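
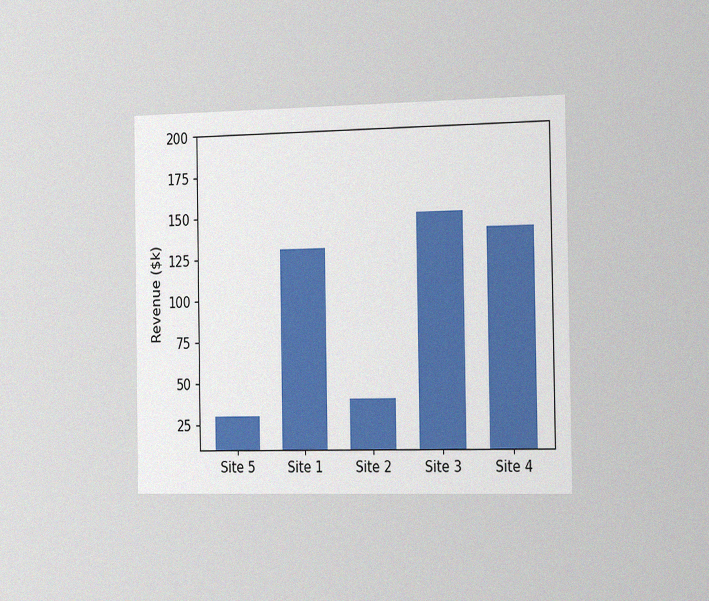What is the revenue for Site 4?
The chart is viewed slightly from the right, with some photo noise. Reading along the chart's y-axis, the Site 4 bar reaches $140k.

$140k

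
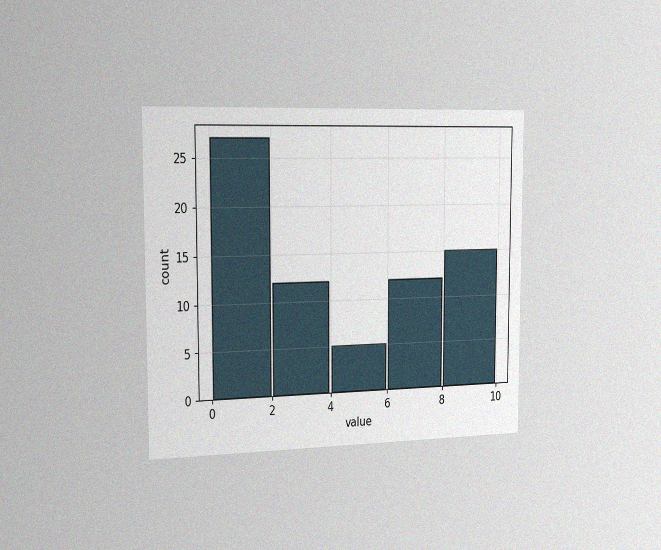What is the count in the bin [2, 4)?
12

The chart is viewed slightly from the left, with some photo noise. The [2, 4) bin has height 12.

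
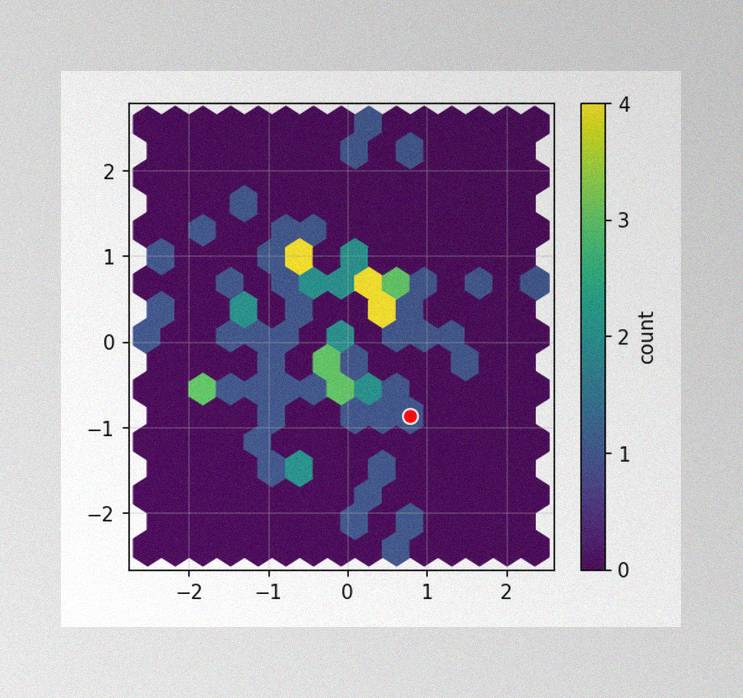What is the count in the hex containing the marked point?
1

The image has some photo noise and uneven lighting. The marked hex reads 1 on the colorbar.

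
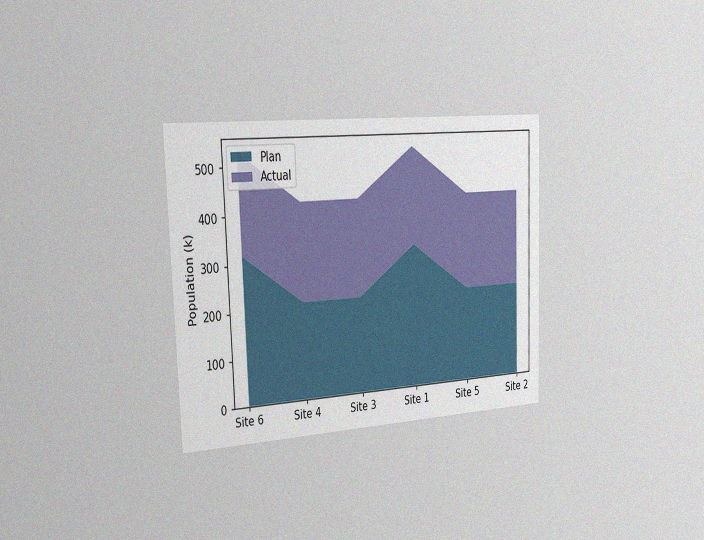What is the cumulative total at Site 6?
The chart is tilted about 2° counter-clockwise and viewed slightly from the left, with some photo noise. The stacked total at Site 6 reaches 530k.

530k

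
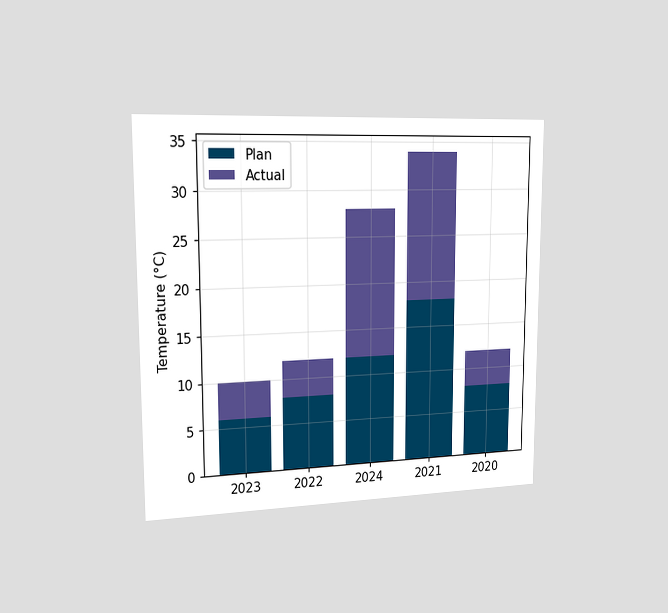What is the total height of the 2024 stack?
The chart is viewed slightly from the left. The 2024 stack's top reaches 28°C on the y-axis.

28°C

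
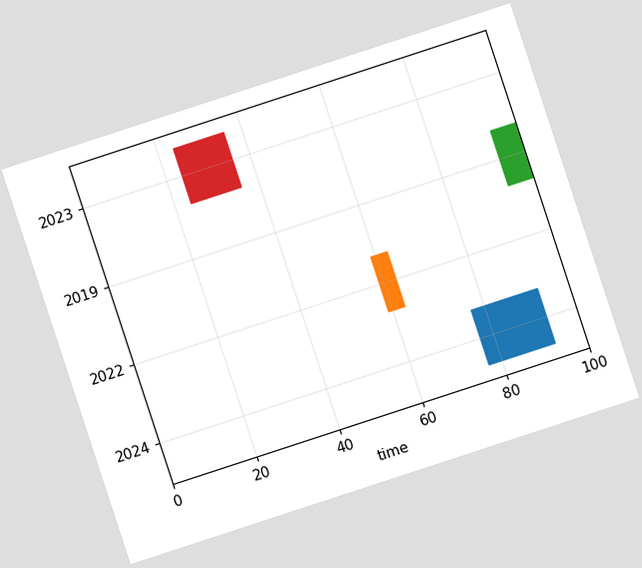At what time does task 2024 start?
77

The chart is tilted about 18° counter-clockwise. The 2024 bar begins at t=77.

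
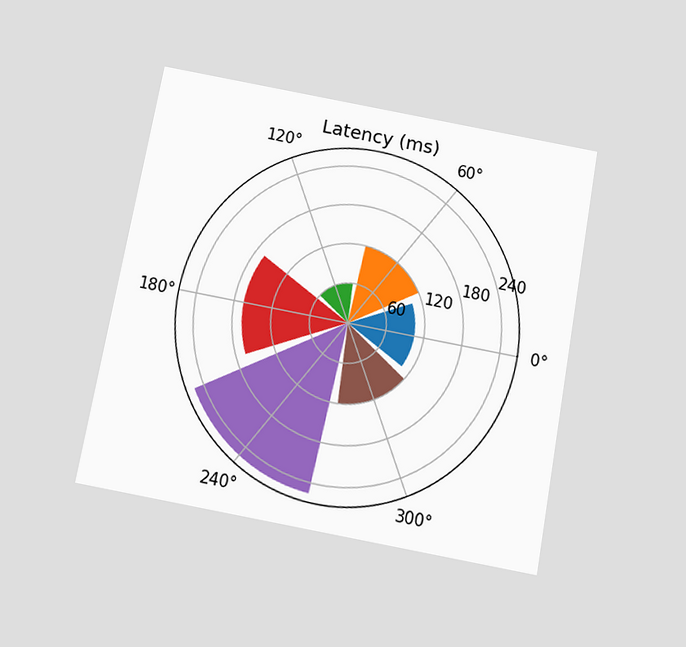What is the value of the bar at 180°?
The chart is tilted about 11° clockwise and viewed slightly from below. The bar at 180° reaches 165ms on the radial axis.

165ms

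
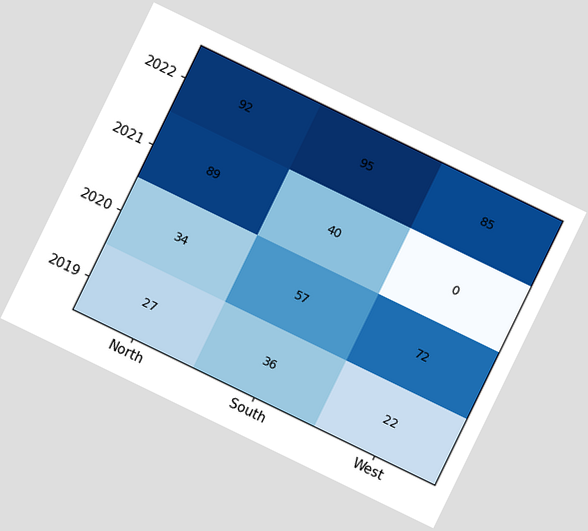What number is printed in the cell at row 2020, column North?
The chart is tilted about 26° clockwise. The (2020, North) cell reads 34.

34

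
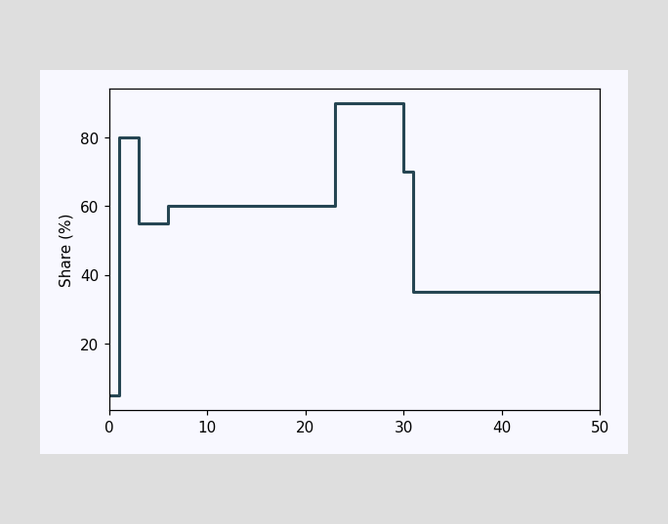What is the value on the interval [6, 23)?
On [6, 23) the step sits at 60%.

60%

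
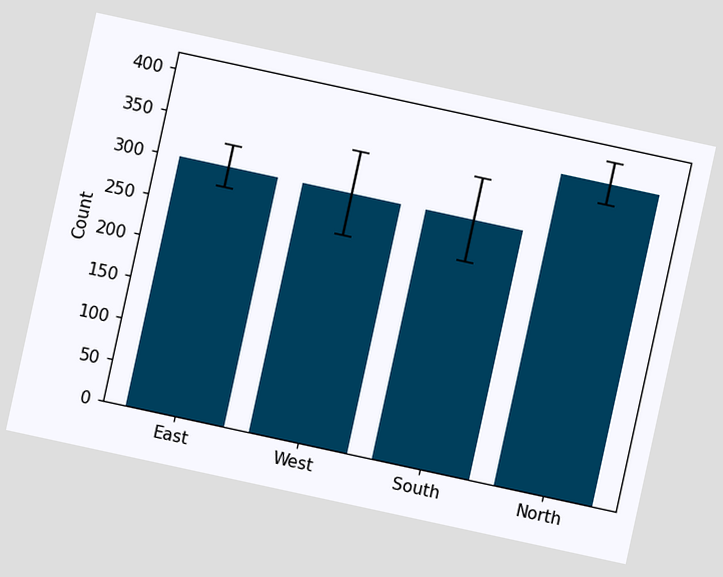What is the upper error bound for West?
350

The chart is tilted about 12° clockwise. The West bar's upper whisker reaches 350.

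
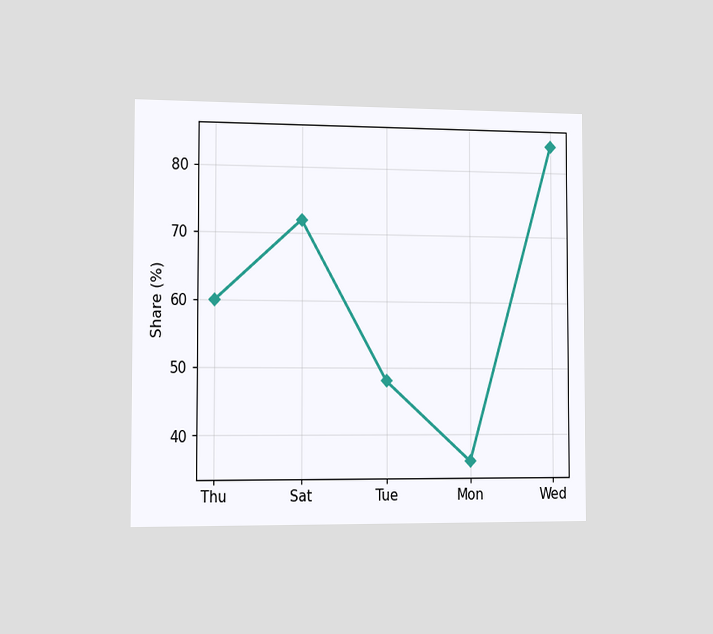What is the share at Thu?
60%

The chart is viewed slightly from the left. At Thu, the line is at 60%.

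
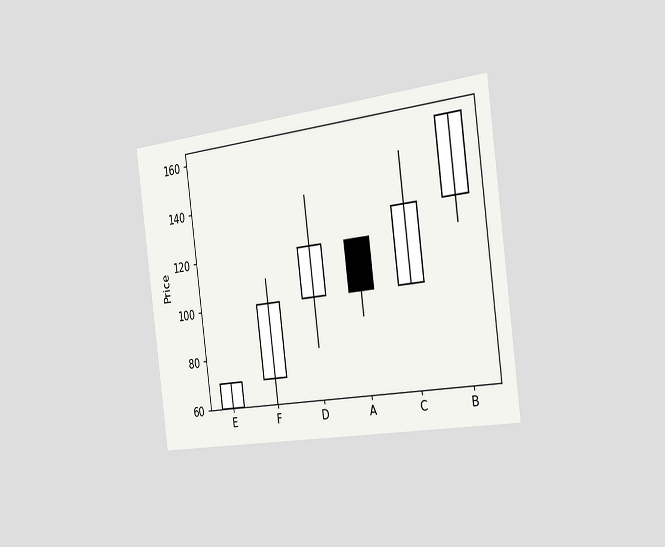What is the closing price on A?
The chart is tilted about 7° counter-clockwise and viewed slightly from the right. The A candle closes at 100.

100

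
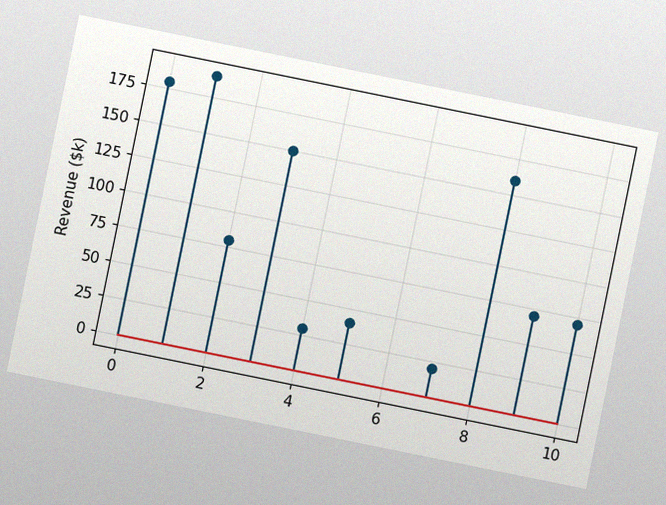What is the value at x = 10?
$70k

The chart is tilted about 11° clockwise, with some photo noise. The stem at x=10 reaches $70k.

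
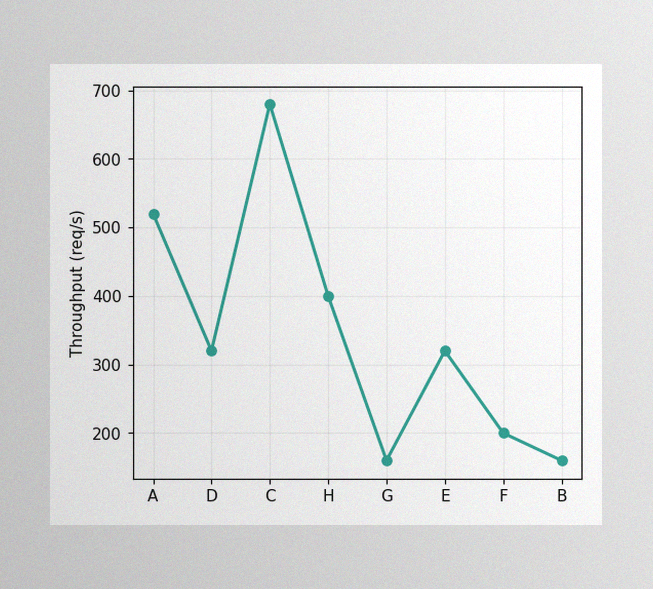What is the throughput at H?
400req/s

The image has some photo noise and uneven lighting. At H, the line is at 400req/s.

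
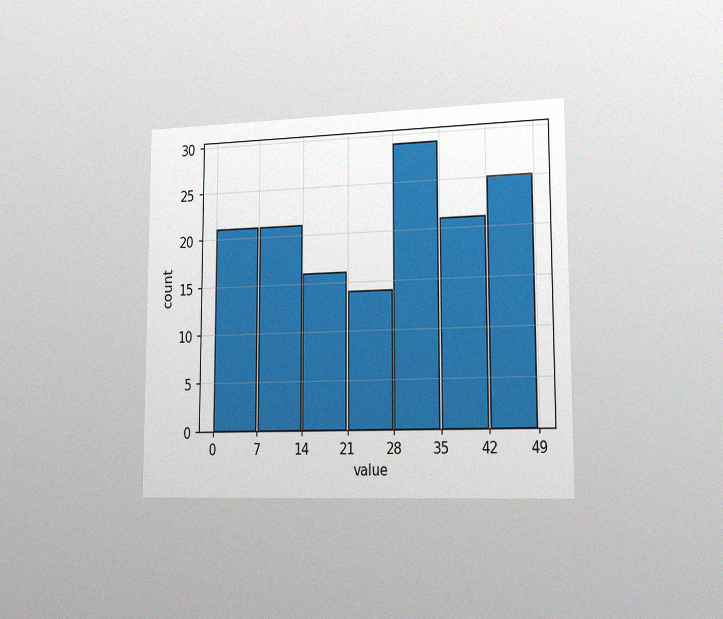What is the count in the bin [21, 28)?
14

The chart is viewed slightly from the right, with some photo noise. The [21, 28) bin has height 14.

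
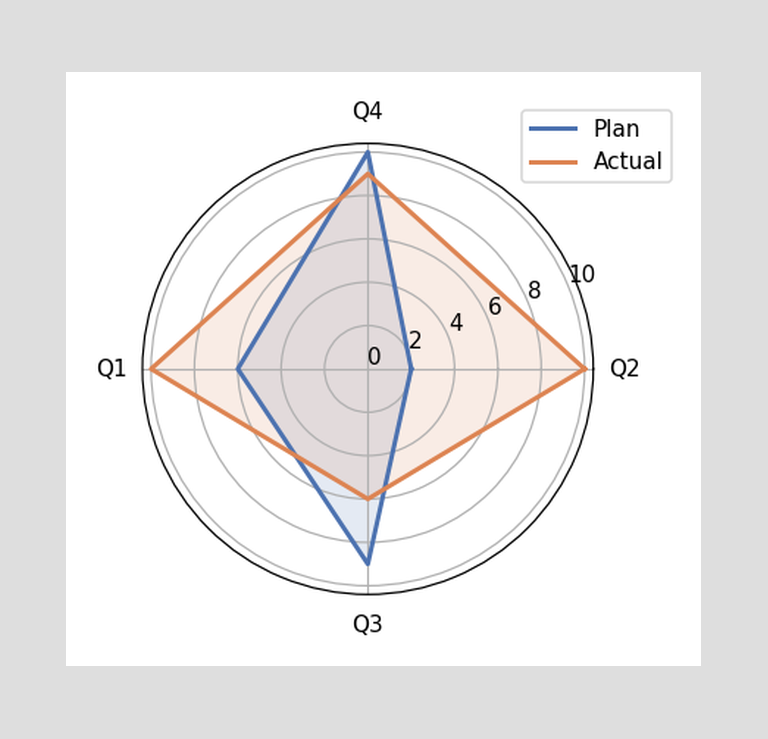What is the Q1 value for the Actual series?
10

On the Q1 axis, Actual reaches 10.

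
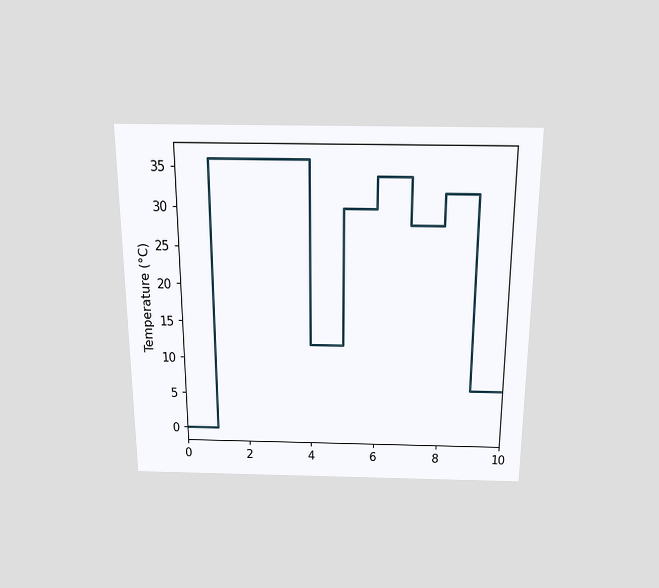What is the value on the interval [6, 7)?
34°C

The chart is viewed slightly from above. On [6, 7) the step sits at 34°C.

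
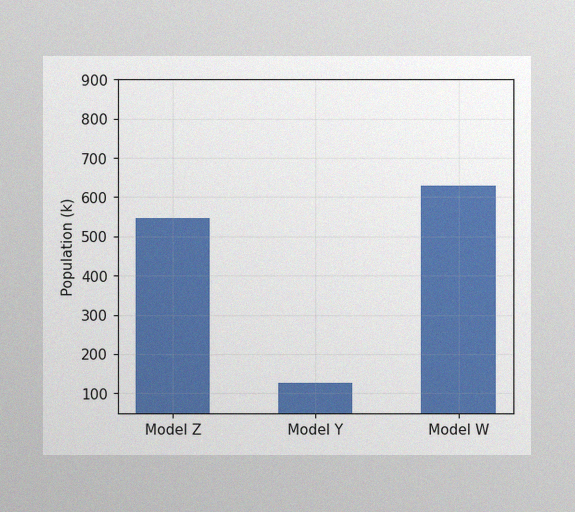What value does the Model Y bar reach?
126k

The image has some photo noise and uneven lighting. Reading along the chart's y-axis, the Model Y bar reaches 126k.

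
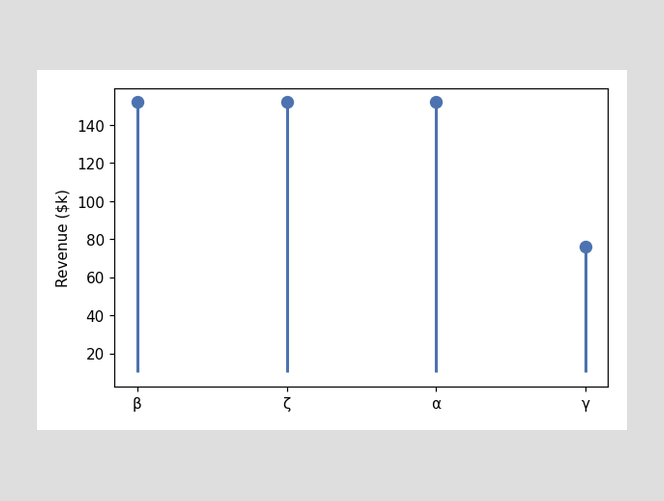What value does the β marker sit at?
$152k

The β marker sits at $152k.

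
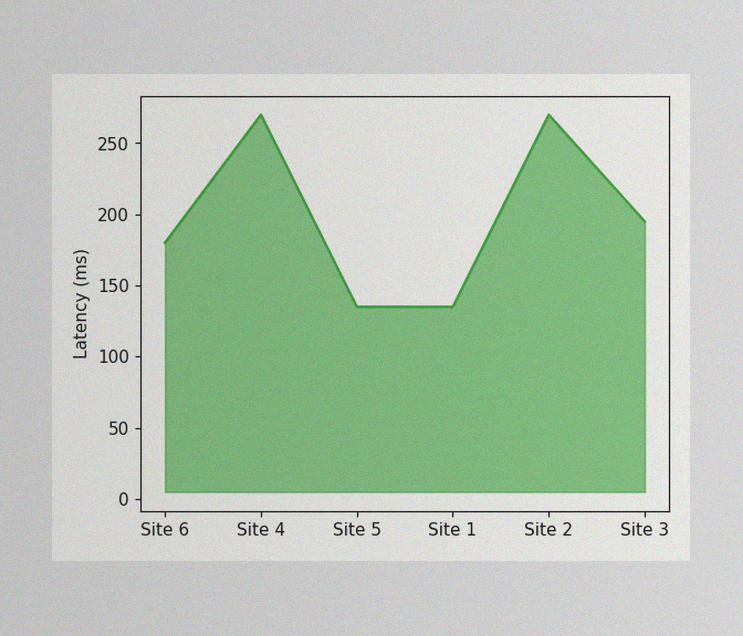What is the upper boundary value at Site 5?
135ms

The image has some photo noise and uneven lighting. At Site 5 the upper boundary is at 135ms.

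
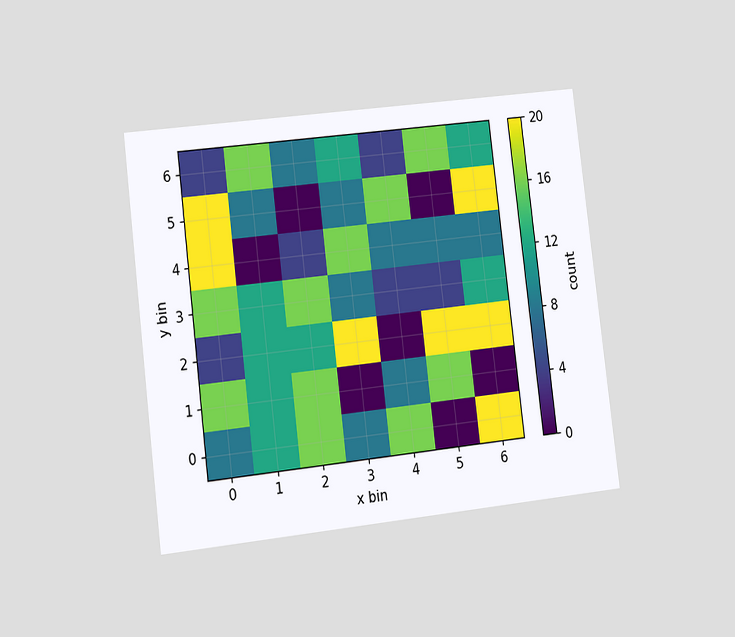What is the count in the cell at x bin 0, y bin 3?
16

The chart is tilted about 7° counter-clockwise and viewed slightly from the left. Matching the cell (0, 3) against the colorbar gives 16.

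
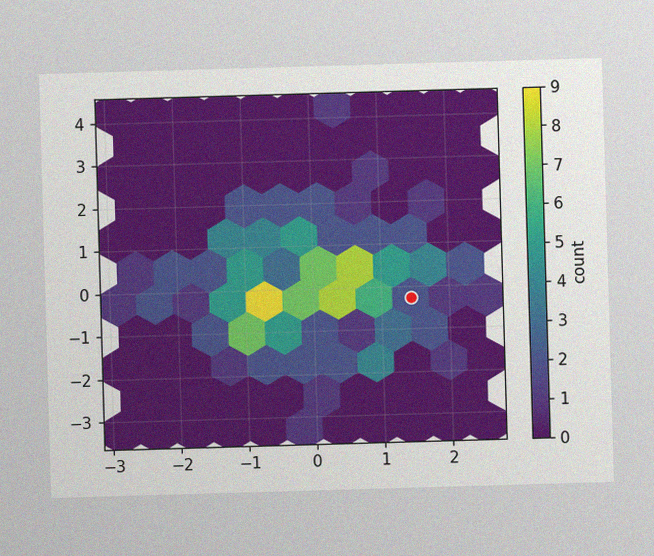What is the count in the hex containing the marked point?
The image has some photo noise and uneven lighting. The marked hex reads 2 on the colorbar.

2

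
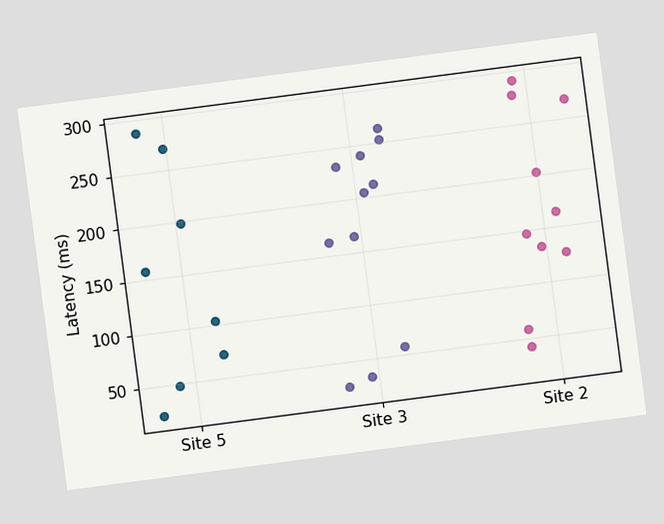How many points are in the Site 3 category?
11

The chart is tilted about 7° counter-clockwise. Counting the markers in the Site 3 column gives 11.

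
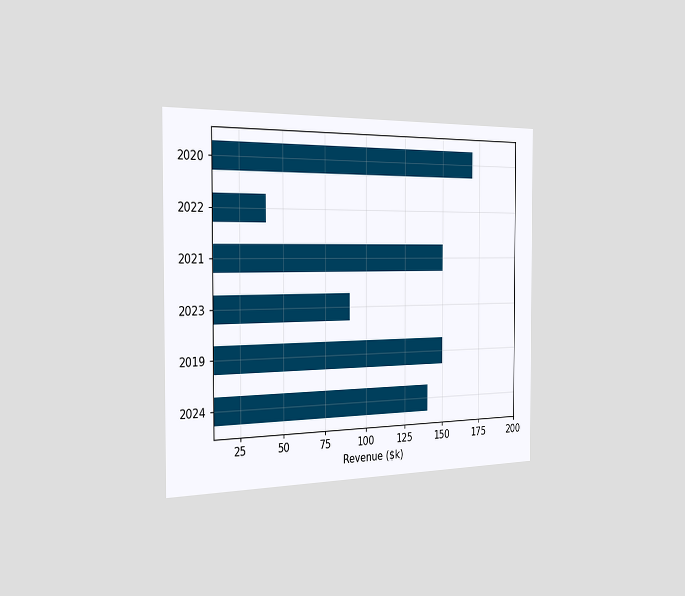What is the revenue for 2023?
$90k

The chart is viewed slightly from the left. Reading along the chart's x-axis, the 2023 bar reaches $90k.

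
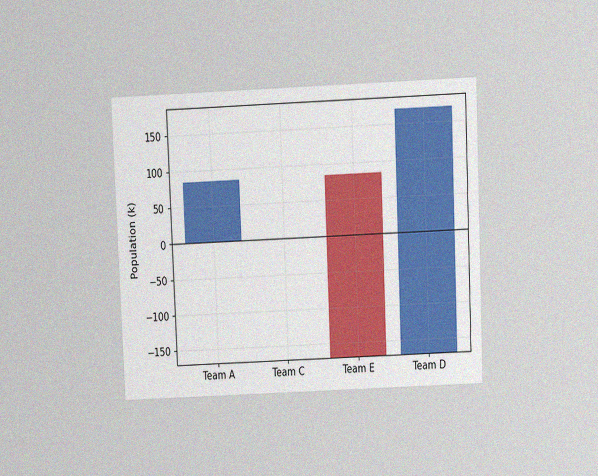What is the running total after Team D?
170k

The chart is tilted about 2° counter-clockwise and viewed at a slight angle, with some photo noise. After Team D the running total reaches 170k.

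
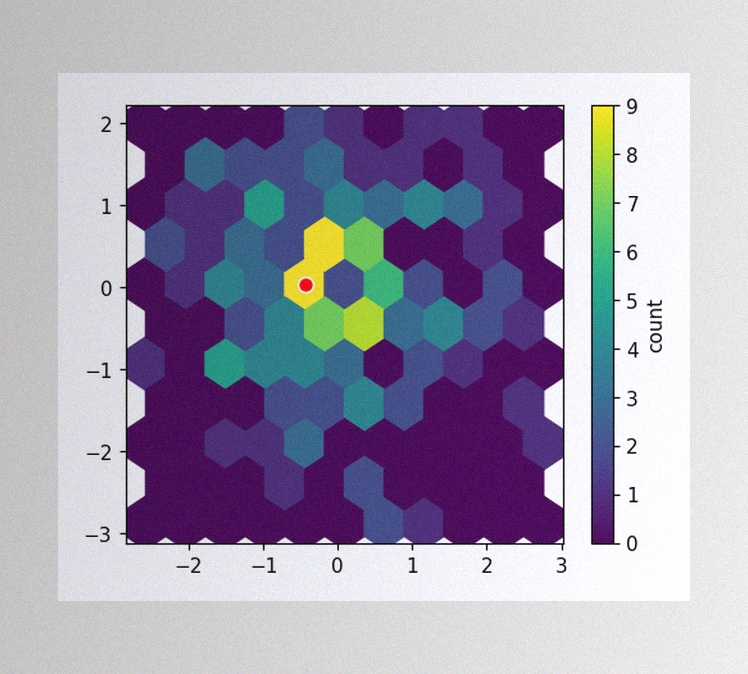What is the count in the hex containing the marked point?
9

The image has some photo noise and uneven lighting. The marked hex reads 9 on the colorbar.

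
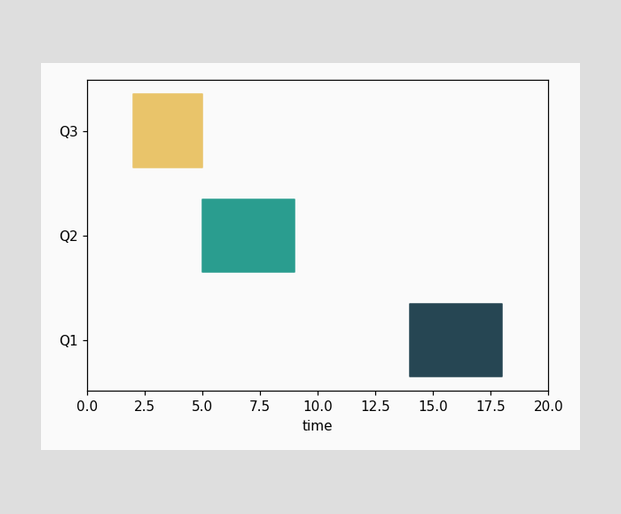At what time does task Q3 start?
2

The Q3 bar begins at t=2.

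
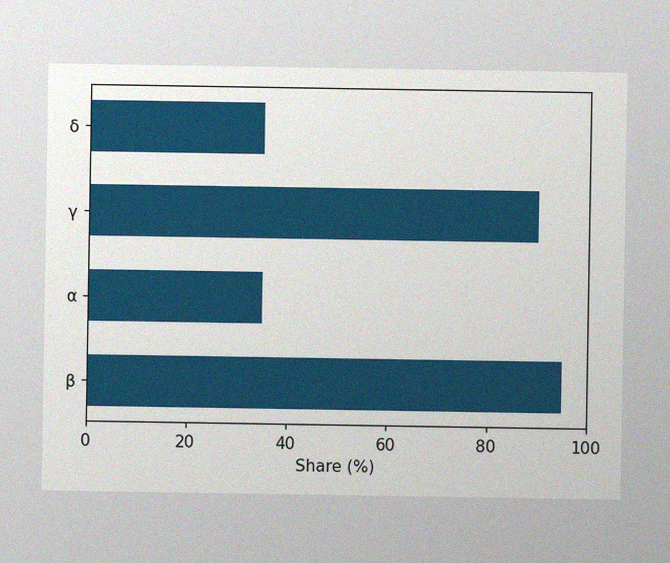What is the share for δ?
The image has some photo noise and uneven lighting. Reading along the chart's x-axis, the δ bar reaches 35%.

35%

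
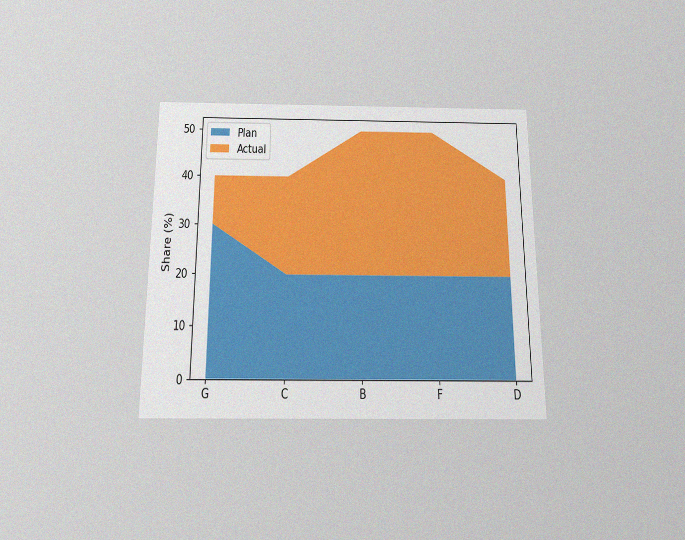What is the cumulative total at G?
The chart is viewed slightly from below, with some photo noise. The stacked total at G reaches 40%.

40%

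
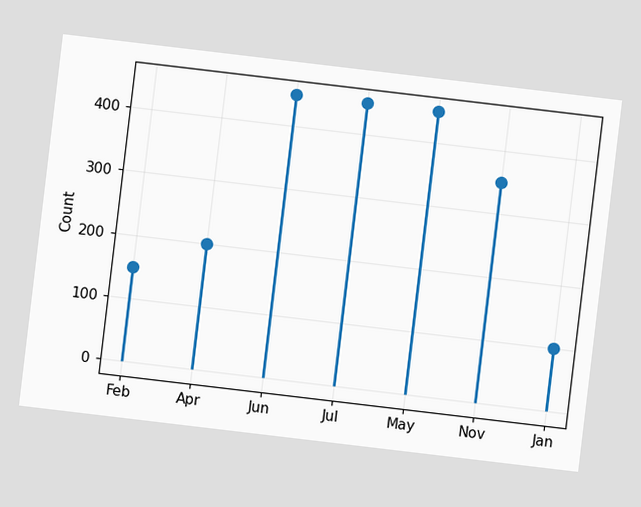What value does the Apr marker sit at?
200

The chart is tilted about 7° clockwise. The Apr marker sits at 200.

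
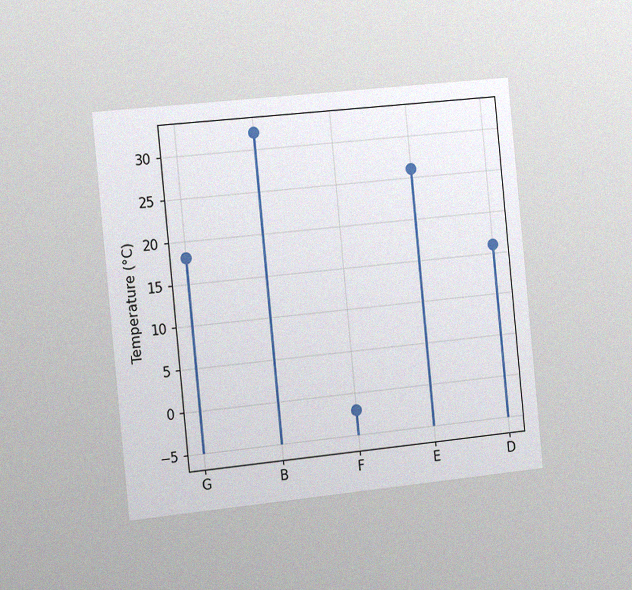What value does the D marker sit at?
16°C

The chart is tilted about 6° counter-clockwise and viewed slightly from the left, with some photo noise. The D marker sits at 16°C.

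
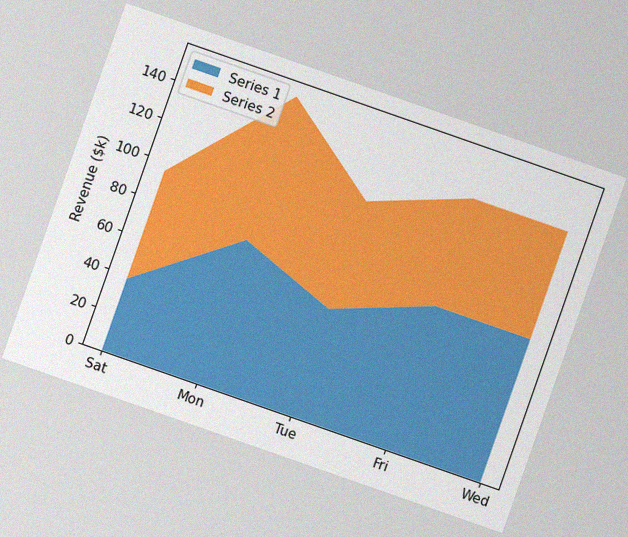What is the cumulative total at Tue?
$114k

The chart is tilted about 19° clockwise, with some photo noise. The stacked total at Tue reaches $114k.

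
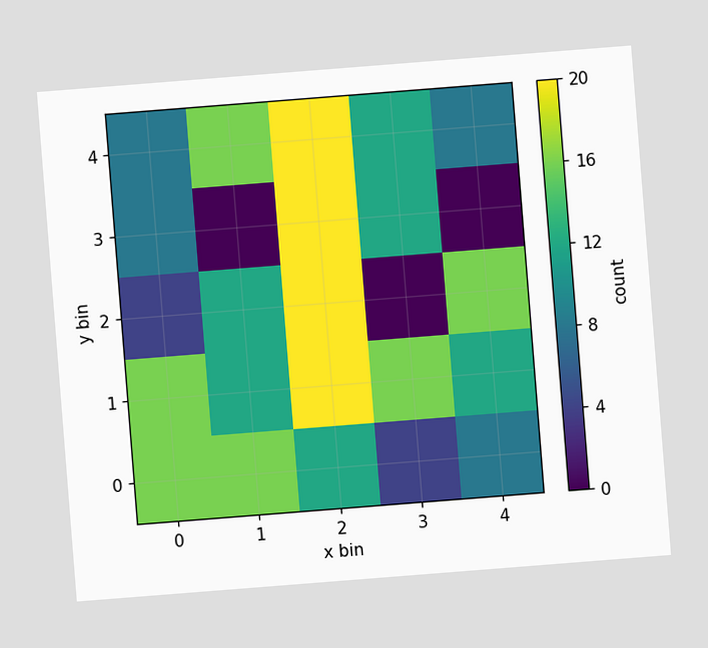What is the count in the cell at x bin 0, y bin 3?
The chart is tilted about 4° counter-clockwise. Matching the cell (0, 3) against the colorbar gives 8.

8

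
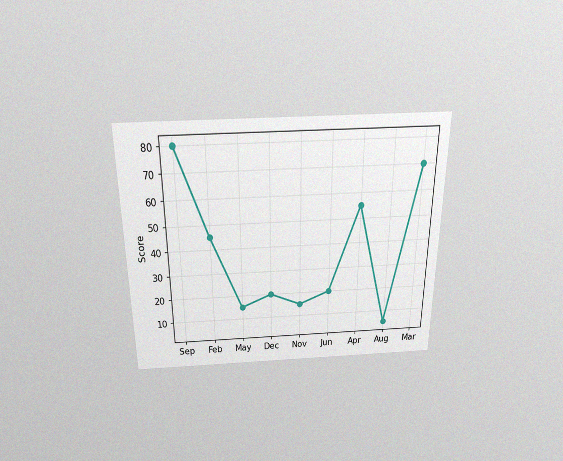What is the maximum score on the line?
The chart is viewed slightly from above, with some photo noise. The highest point is at Sep, and reading across to the y-axis gives 80.

80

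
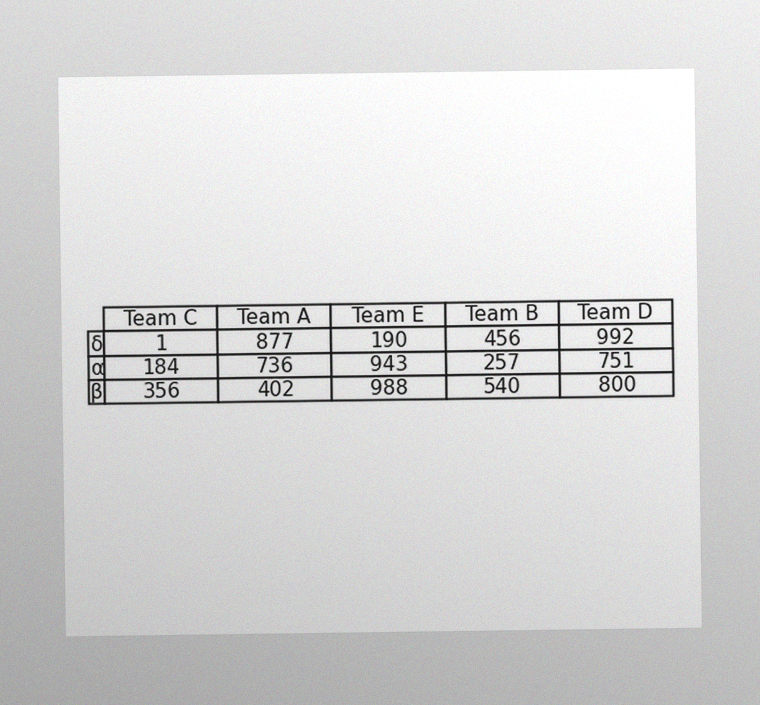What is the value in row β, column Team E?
The image has some photo noise and uneven lighting. The (β, Team E) cell reads 988.

988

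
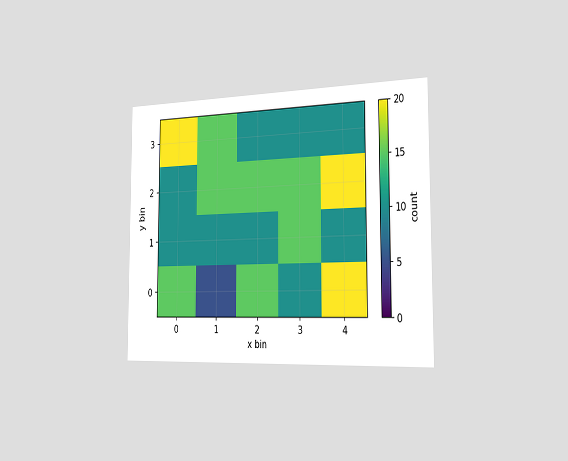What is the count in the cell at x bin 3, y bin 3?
The chart is viewed slightly from the right. Matching the cell (3, 3) against the colorbar gives 10.

10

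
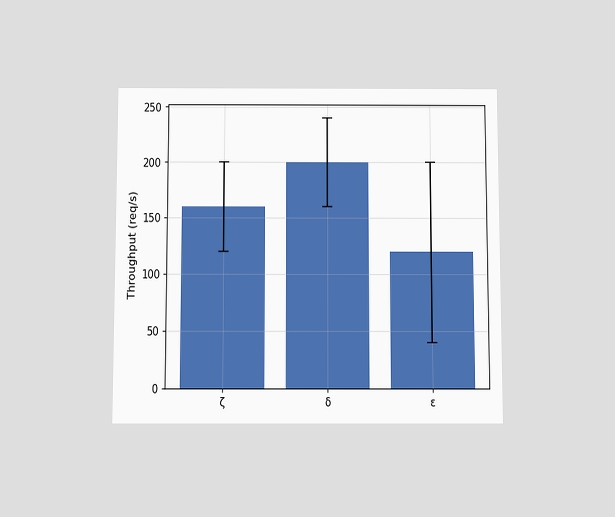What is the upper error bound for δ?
240req/s

The chart is viewed slightly from below. The δ bar's upper whisker reaches 240req/s.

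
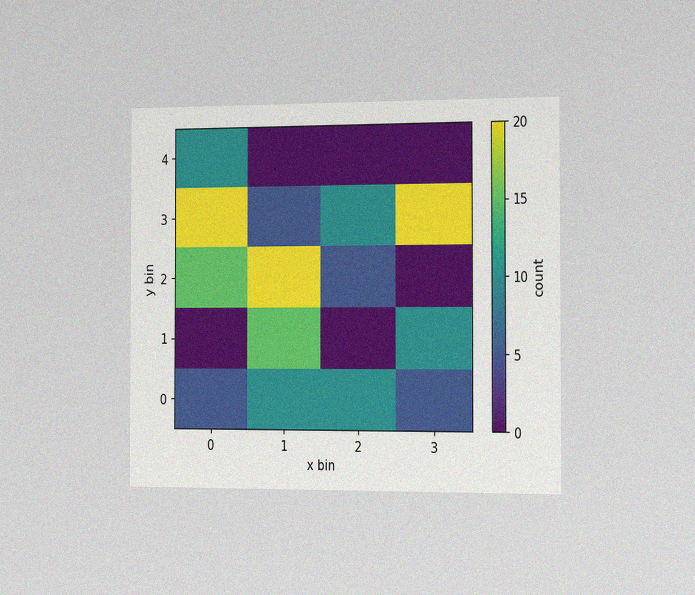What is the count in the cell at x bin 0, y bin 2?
15

The chart is viewed slightly from the right, with some photo noise. Matching the cell (0, 2) against the colorbar gives 15.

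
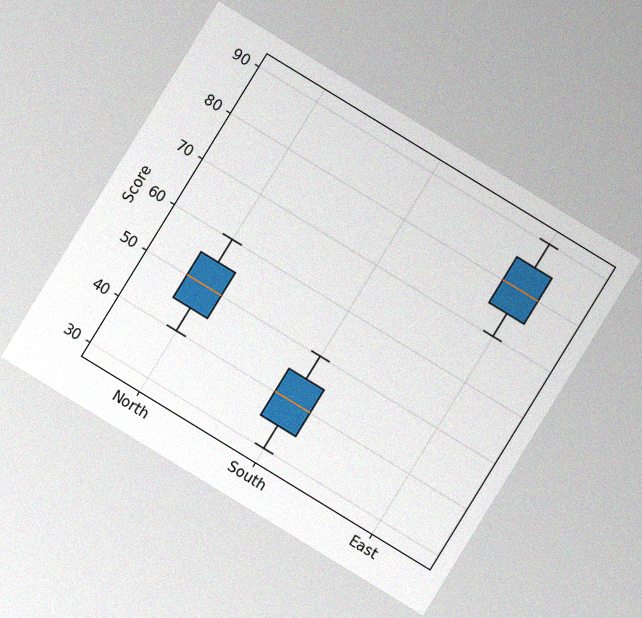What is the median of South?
40

The chart is tilted about 32° clockwise, with some photo noise. The median line in the South box sits at 40.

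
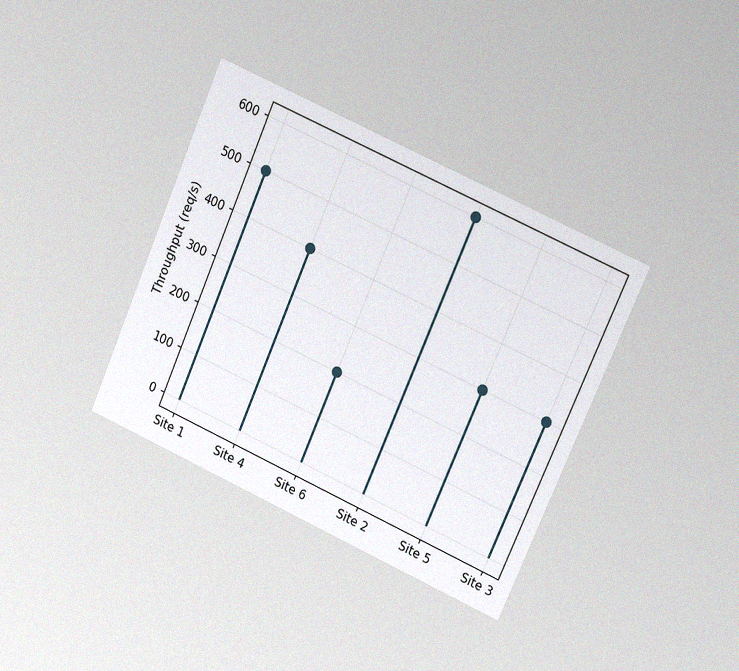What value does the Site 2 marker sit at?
The chart is tilted about 24° clockwise and viewed at a slight angle, with some photo noise. The Site 2 marker sits at 600req/s.

600req/s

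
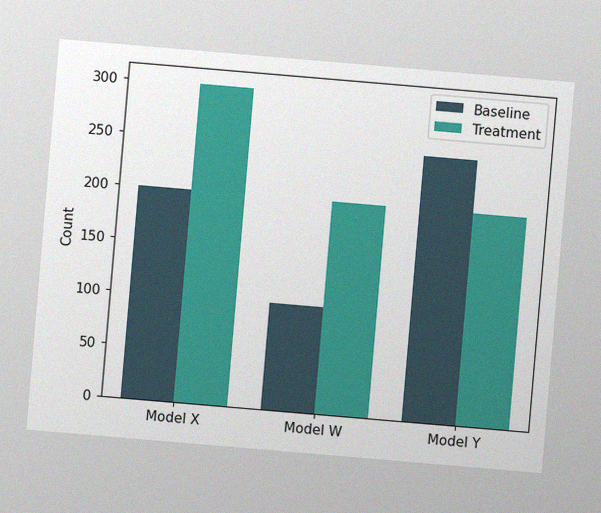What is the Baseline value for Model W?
The chart is tilted about 5° clockwise, with some photo noise. The Baseline bar at Model W reaches 100 on the y-axis.

100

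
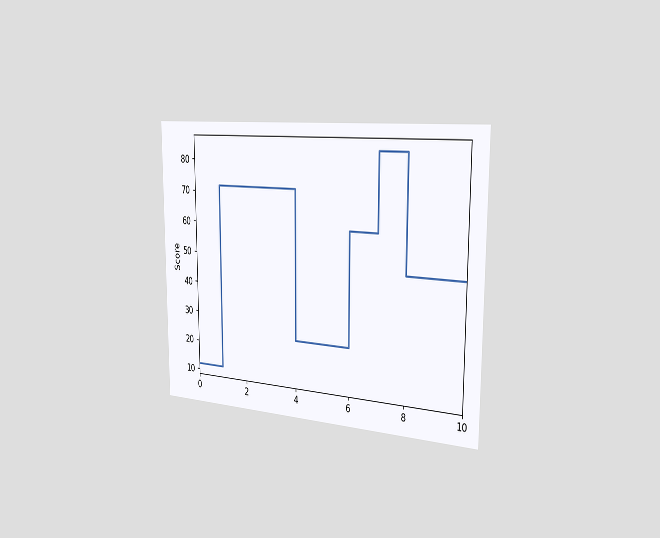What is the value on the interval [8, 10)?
The chart is viewed slightly from the right. On [8, 10) the step sits at 48.

48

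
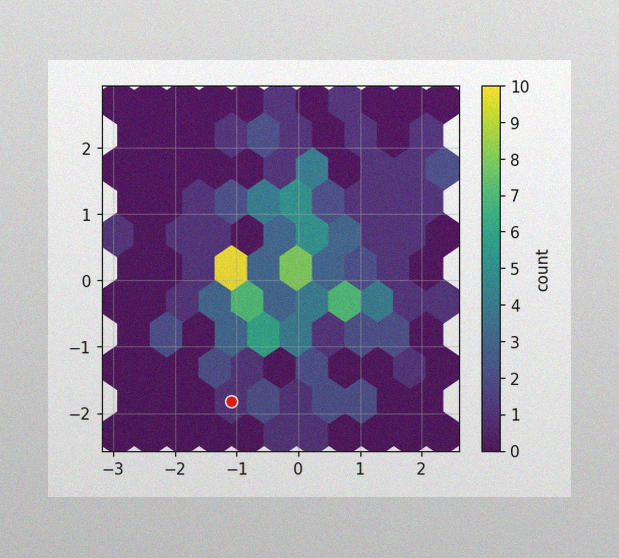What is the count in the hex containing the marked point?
The image has some photo noise and uneven lighting. The marked hex reads 1 on the colorbar.

1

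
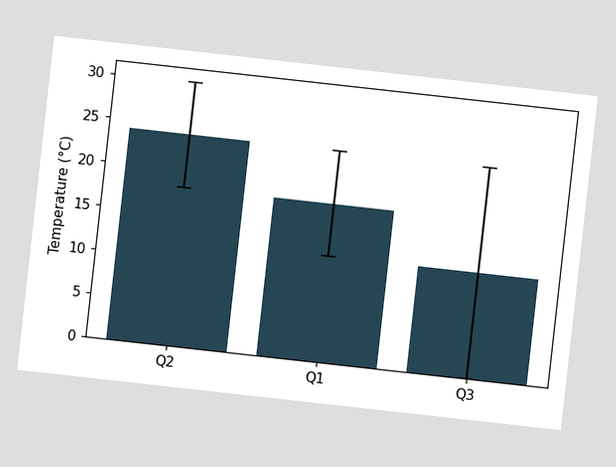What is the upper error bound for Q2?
The chart is tilted about 6° clockwise. The Q2 bar's upper whisker reaches 30°C.

30°C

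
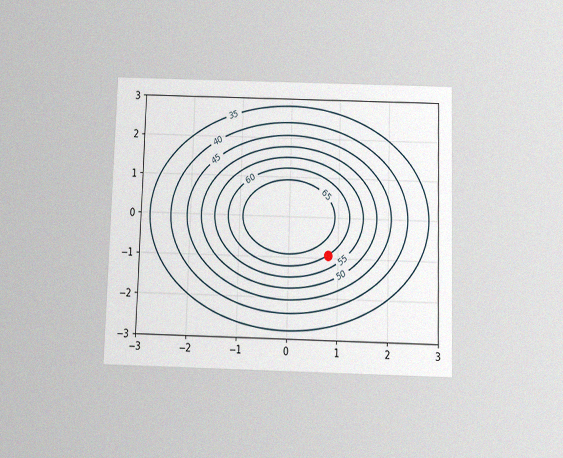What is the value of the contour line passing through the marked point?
The chart is viewed slightly from below, with some photo noise. The marked point sits on the contour labelled 60.

60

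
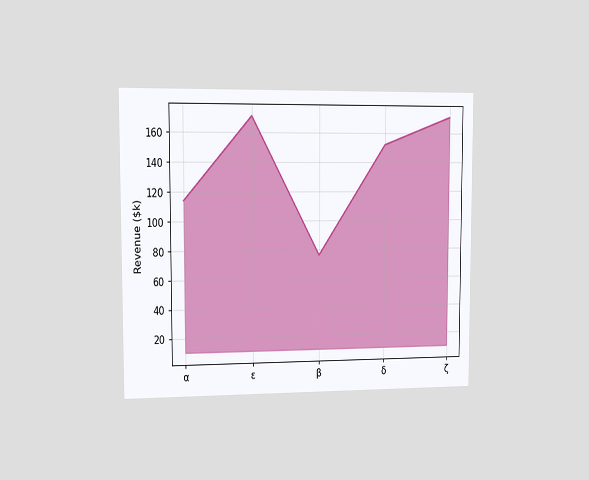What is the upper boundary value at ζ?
The chart is viewed slightly from the left. At ζ the upper boundary is at $171k.

$171k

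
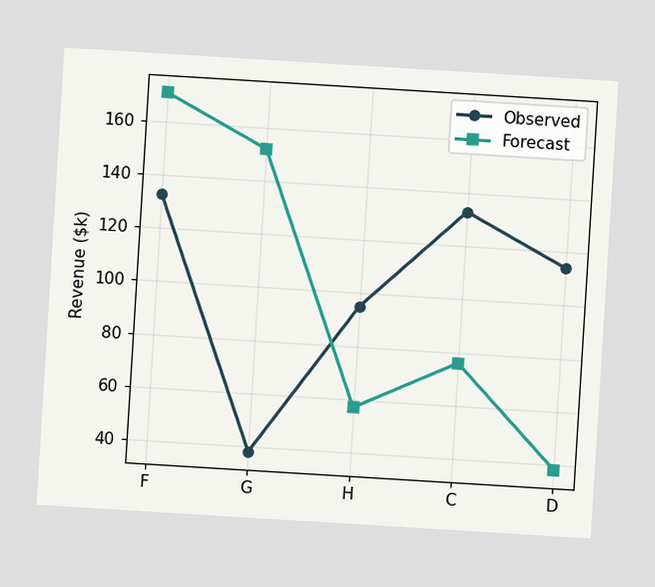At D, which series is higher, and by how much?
The chart is tilted about 3° clockwise. At D, Observed sits above the other line by $76k.

Observed, by $76k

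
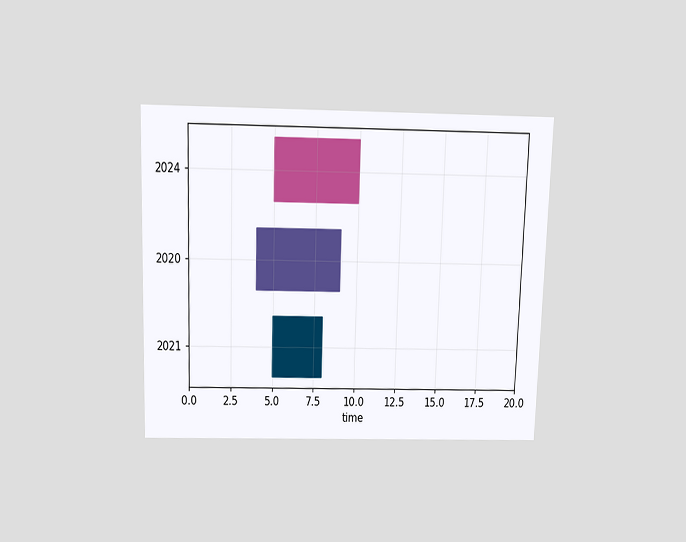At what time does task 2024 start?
The chart is viewed slightly from above. The 2024 bar begins at t=5.

5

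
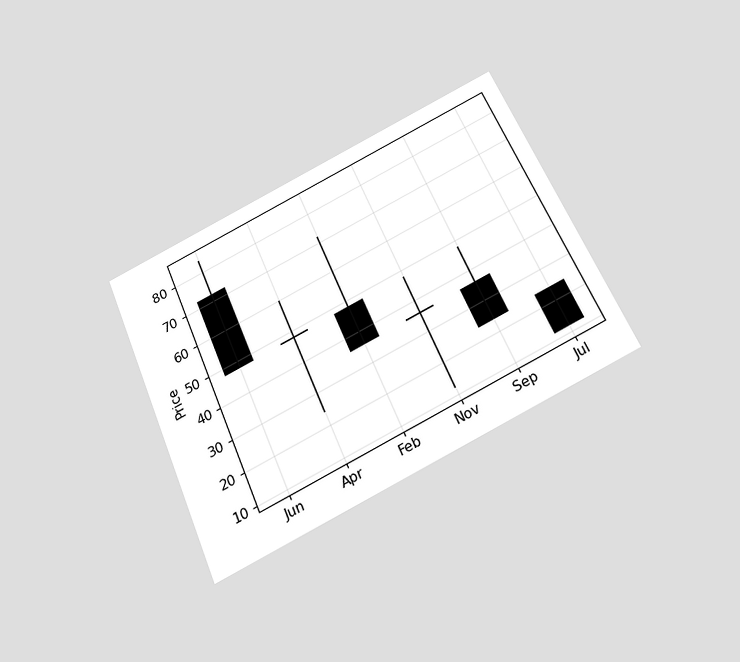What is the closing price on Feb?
The chart is tilted about 23° counter-clockwise and viewed slightly from below. The Feb candle closes at 36.

36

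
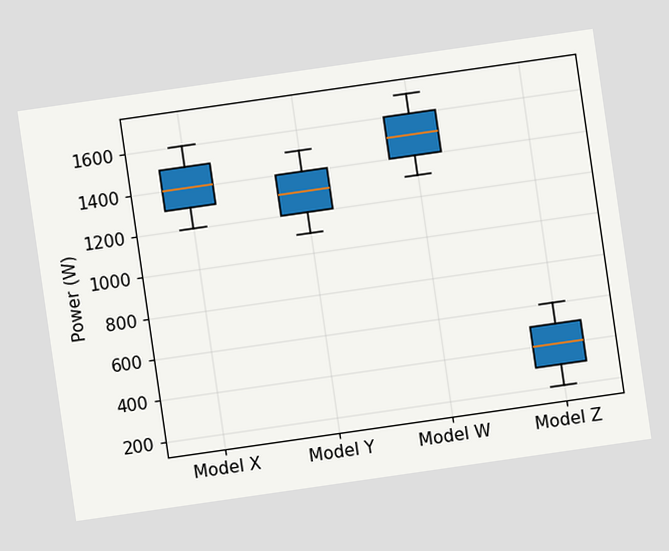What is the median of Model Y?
1300W

The chart is tilted about 8° counter-clockwise. The median line in the Model Y box sits at 1300W.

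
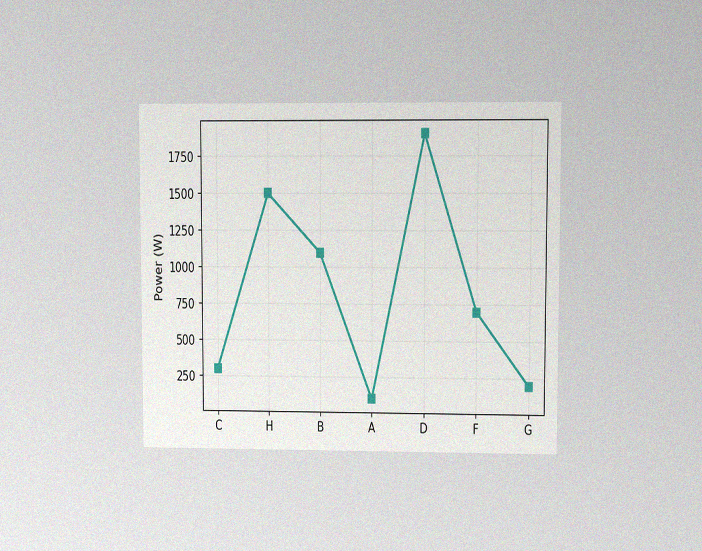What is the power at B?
1100W

The chart is viewed at a slight angle, with some photo noise. At B, the line is at 1100W.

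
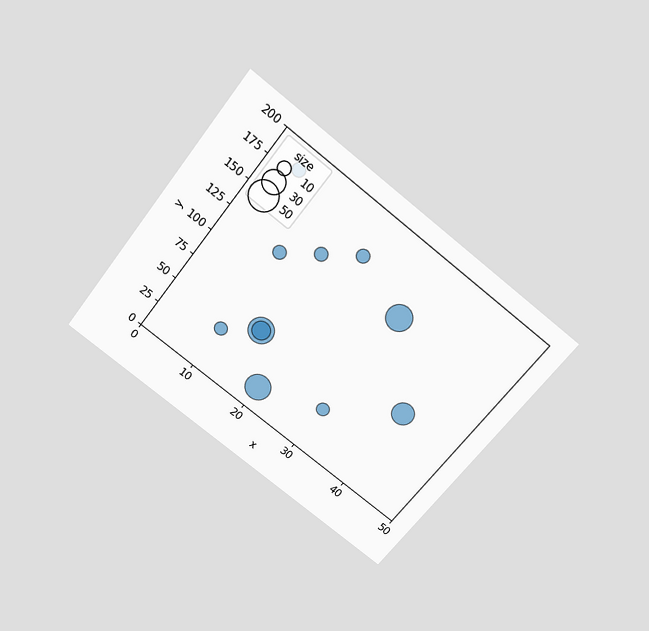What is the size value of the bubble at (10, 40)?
10

The chart is tilted about 38° clockwise and viewed slightly from above. Matching the bubble at (10, 40) against the size legend gives 10.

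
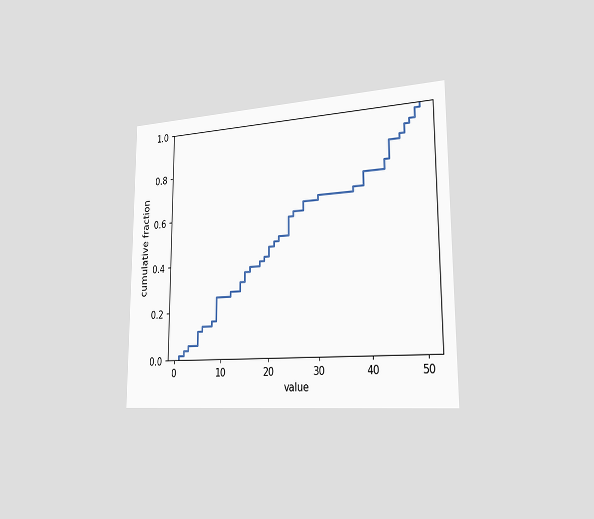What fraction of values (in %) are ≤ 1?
2%

The chart is viewed slightly from the right. At x=1 the ECDF step is at 2%.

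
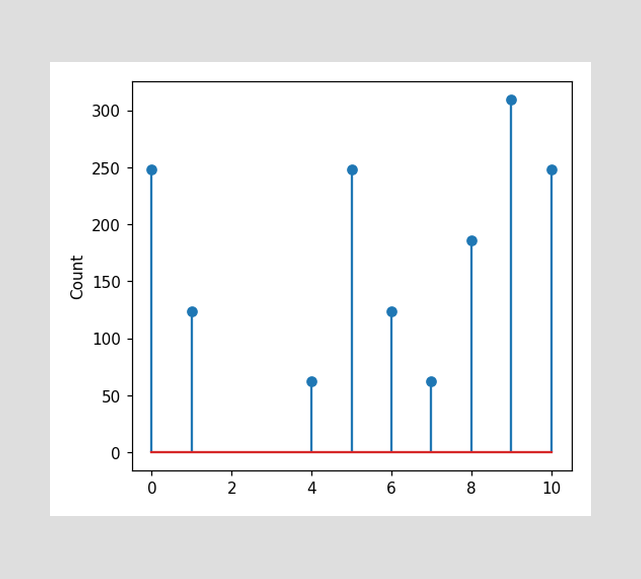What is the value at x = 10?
The stem at x=10 reaches 248.

248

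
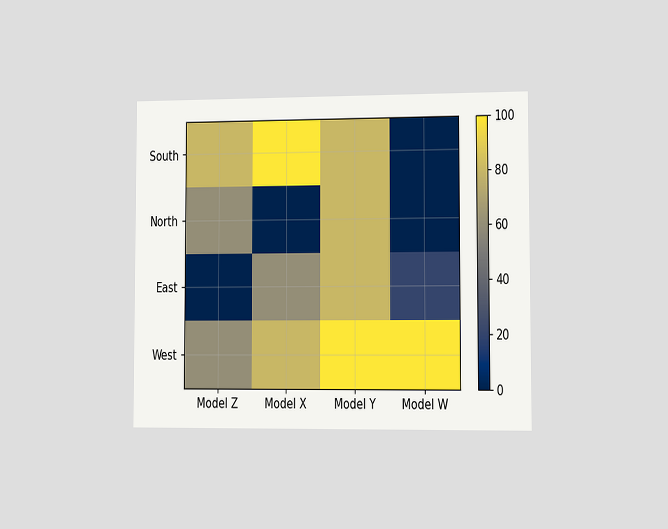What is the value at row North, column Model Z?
60

The chart is viewed slightly from the right. Matching cell (North, Model Z) against the colorbar gives 60.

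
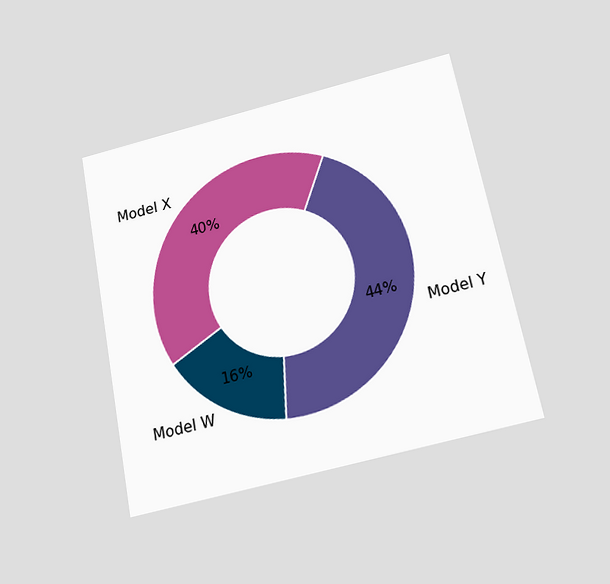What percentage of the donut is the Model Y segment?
The chart is tilted about 11° counter-clockwise and viewed slightly from below. The Model Y segment takes up 44% of the ring.

44%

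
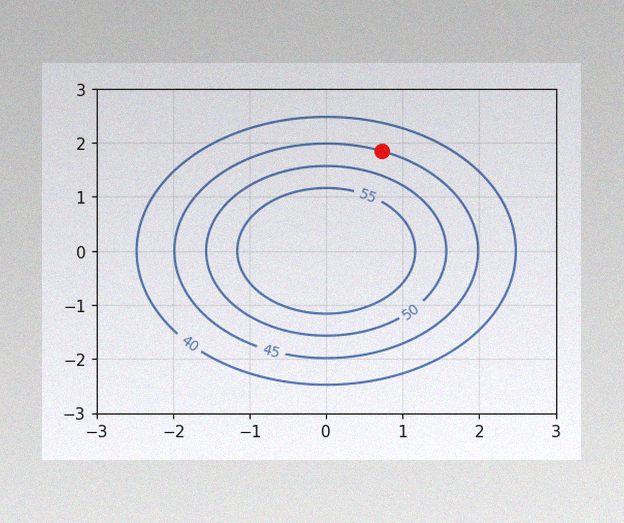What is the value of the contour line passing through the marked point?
45

The image has some photo noise and uneven lighting. The marked point sits on the contour labelled 45.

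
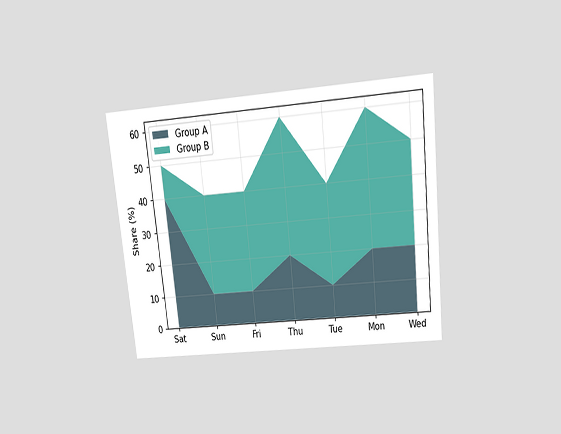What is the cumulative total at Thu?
60%

The chart is tilted about 6° counter-clockwise and viewed slightly from above. The stacked total at Thu reaches 60%.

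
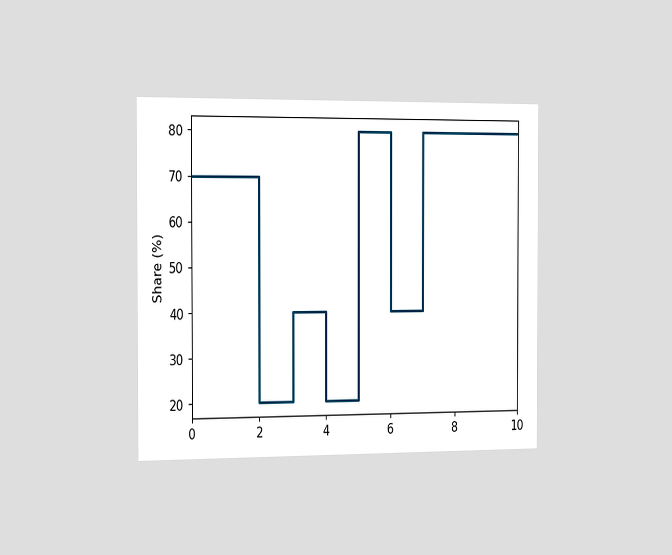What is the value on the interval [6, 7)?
The chart is viewed slightly from the left. On [6, 7) the step sits at 40%.

40%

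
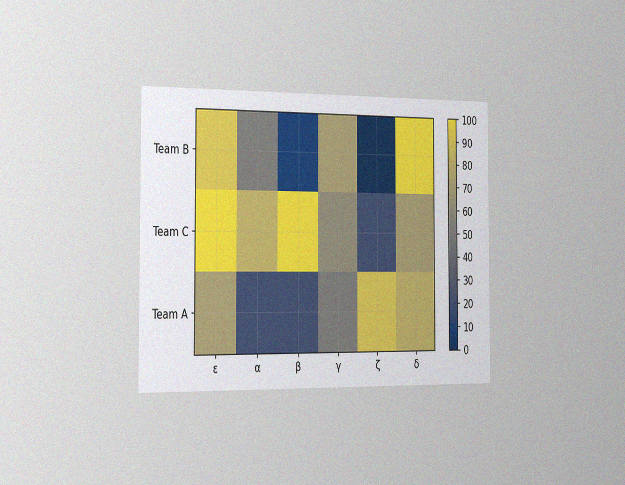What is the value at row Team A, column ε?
The chart is viewed slightly from the left, with some photo noise. Matching cell (Team A, ε) against the colorbar gives 70.

70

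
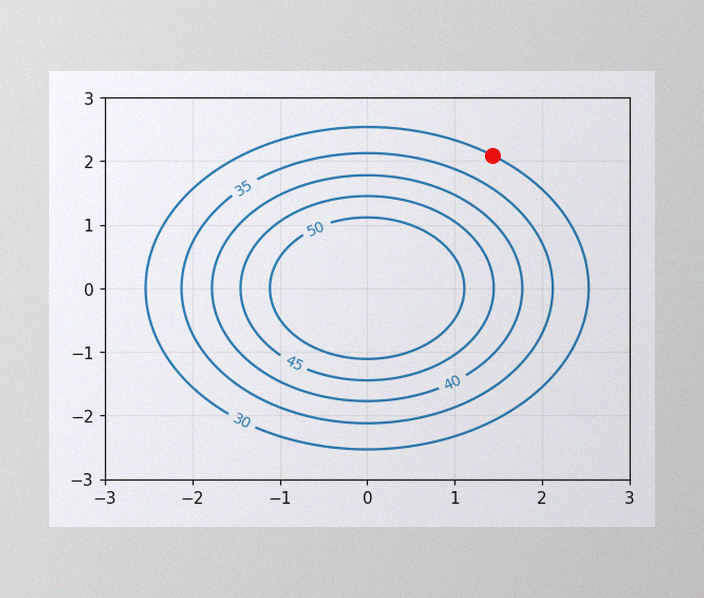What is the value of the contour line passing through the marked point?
The image has some photo noise and uneven lighting. The marked point sits on the contour labelled 30.

30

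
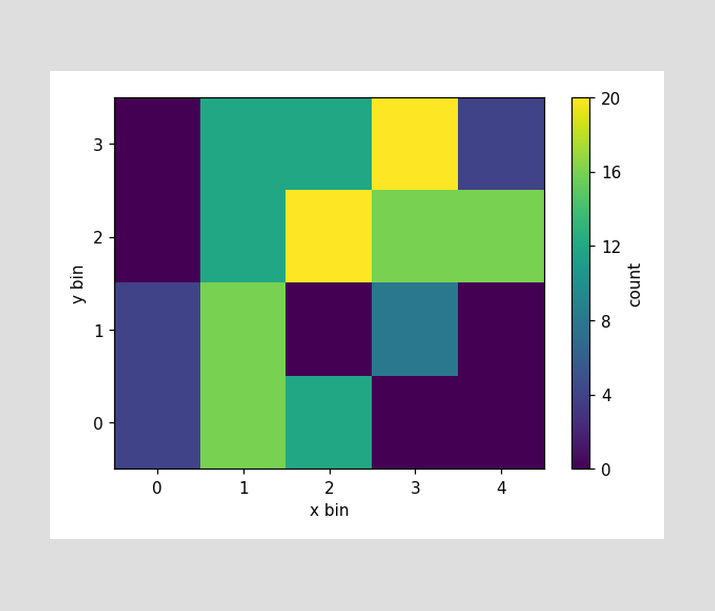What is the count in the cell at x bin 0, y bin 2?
Matching the cell (0, 2) against the colorbar gives 0.

0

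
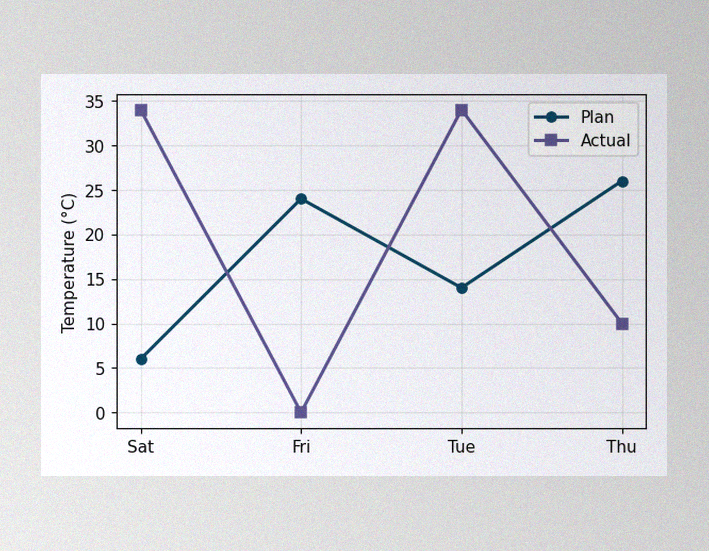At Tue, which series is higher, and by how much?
The image has some photo noise and uneven lighting. At Tue, Actual sits above the other line by 20°C.

Actual, by 20°C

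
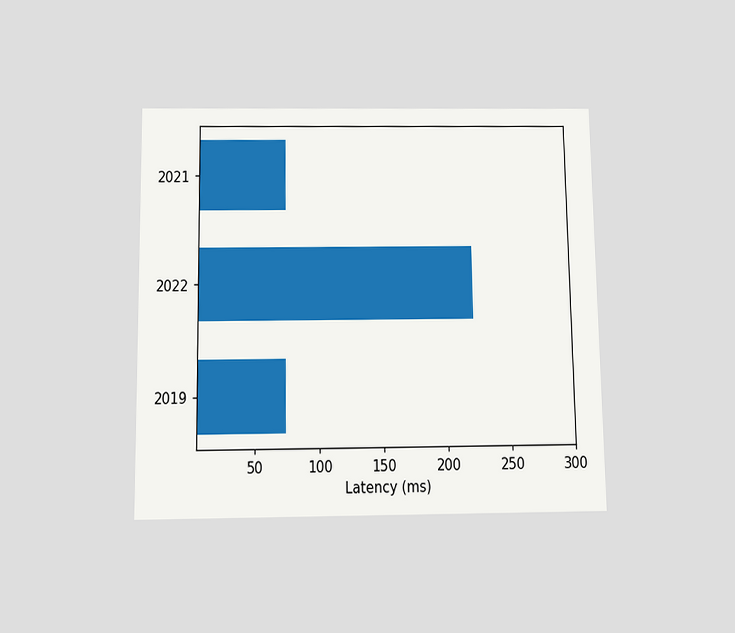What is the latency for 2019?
74ms

The chart is viewed slightly from below. Reading along the chart's x-axis, the 2019 bar reaches 74ms.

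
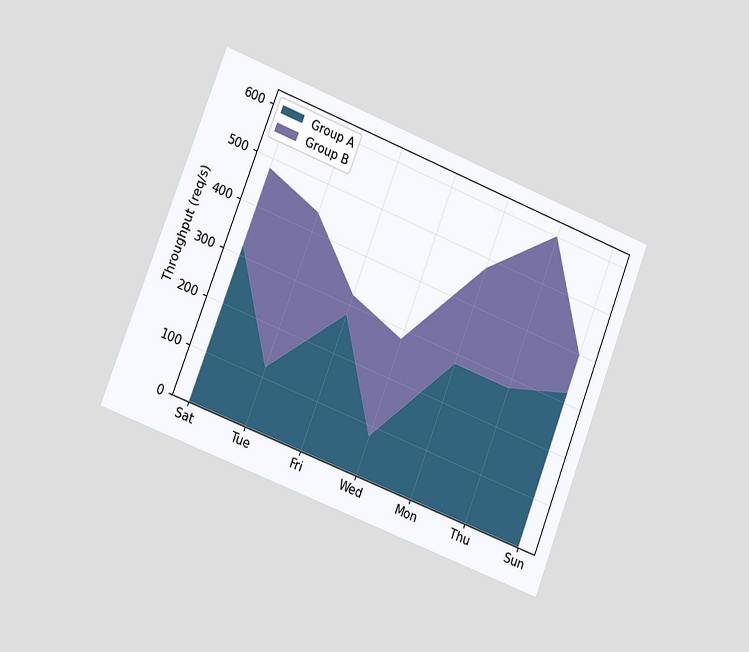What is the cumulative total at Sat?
The chart is tilted about 21° clockwise and viewed slightly from the left. The stacked total at Sat reaches 480req/s.

480req/s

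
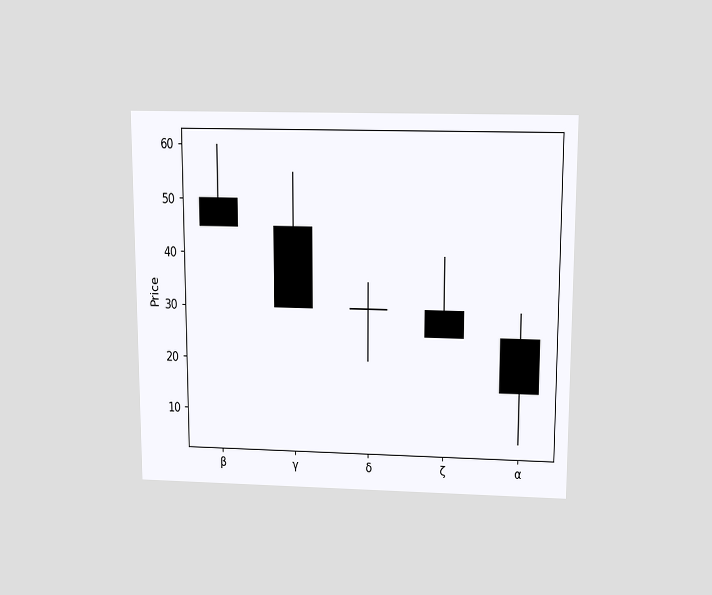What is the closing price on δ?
The chart is viewed slightly from above. The δ candle closes at 30.

30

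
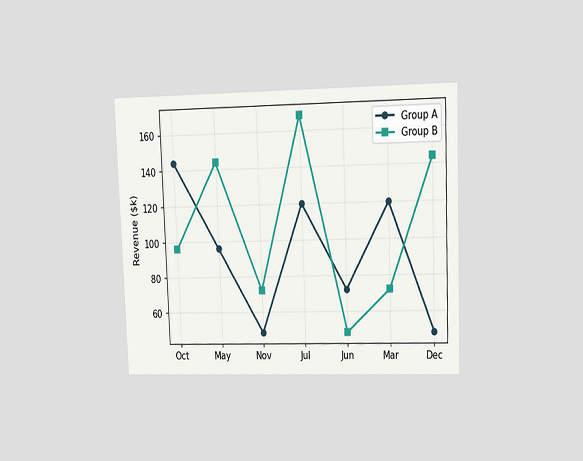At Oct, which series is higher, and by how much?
The chart is tilted about 2° counter-clockwise and viewed at a slight angle. At Oct, Group A sits above the other line by $48k.

Group A, by $48k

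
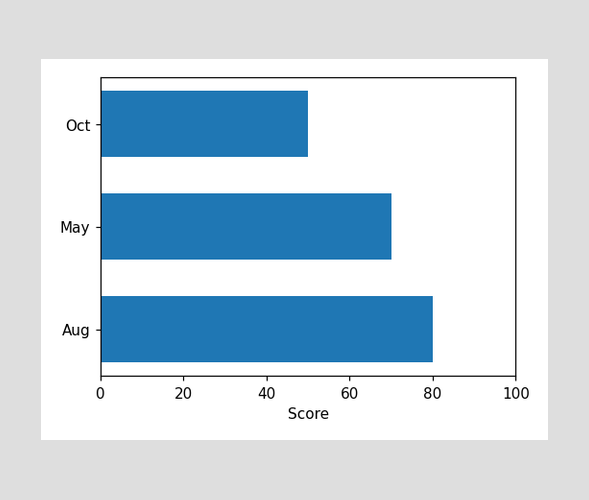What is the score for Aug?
Reading along the chart's x-axis, the Aug bar reaches 80.

80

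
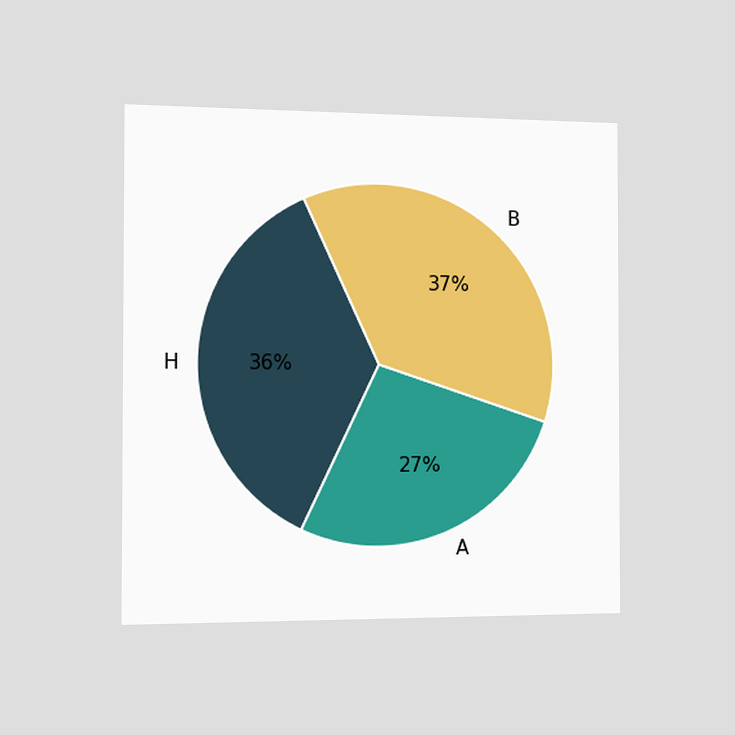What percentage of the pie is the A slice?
The chart is viewed slightly from the left. The A slice takes up 27% of the pie.

27%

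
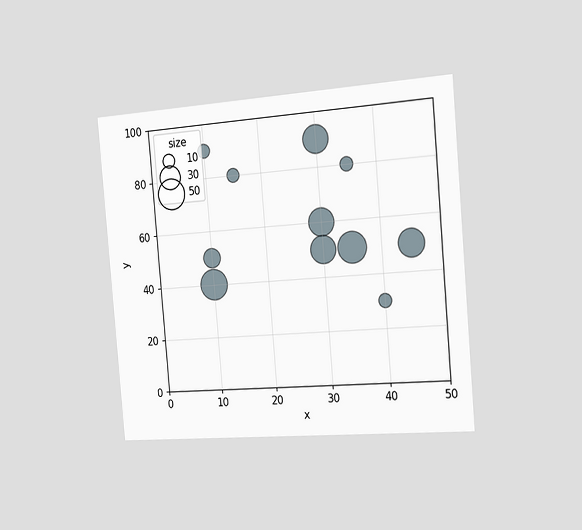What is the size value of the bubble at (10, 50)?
The chart is tilted about 5° counter-clockwise and viewed slightly from the right. Matching the bubble at (10, 50) against the size legend gives 20.

20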